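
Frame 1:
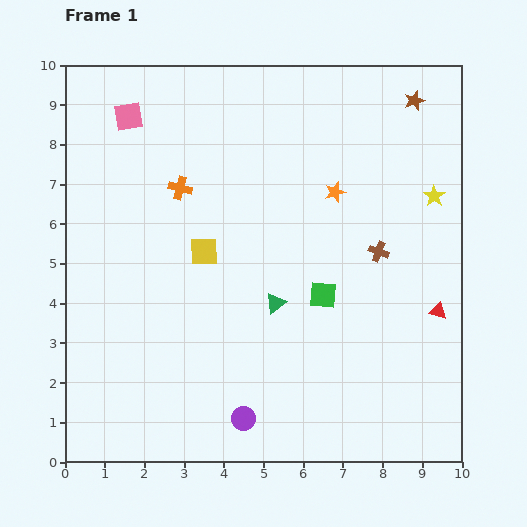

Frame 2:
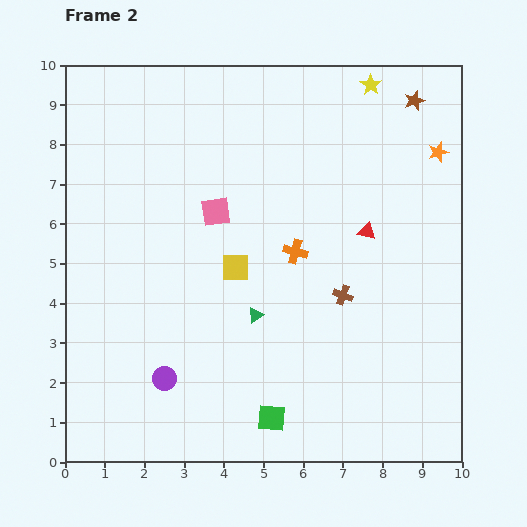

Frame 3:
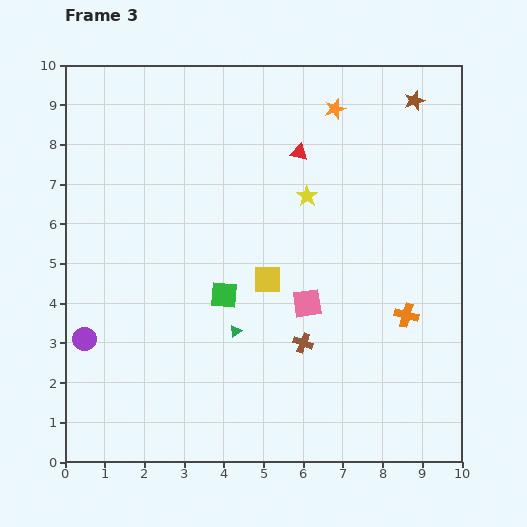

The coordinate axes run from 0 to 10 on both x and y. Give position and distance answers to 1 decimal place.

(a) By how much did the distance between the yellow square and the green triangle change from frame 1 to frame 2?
-0.9

Distance in frame 1: 2.2. Distance in frame 2: 1.3.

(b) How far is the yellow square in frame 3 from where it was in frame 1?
1.7

The yellow square moved from (3.5, 5.3) to (5.1, 4.6), a distance of √(1.6² + 0.7²) ≈ 1.7.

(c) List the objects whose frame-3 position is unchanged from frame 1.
the brown star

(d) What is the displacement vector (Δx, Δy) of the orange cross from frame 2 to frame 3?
(2.8, -1.6)

The orange cross was at (5.8, 5.3) in frame 2 and (8.6, 3.7) in frame 3.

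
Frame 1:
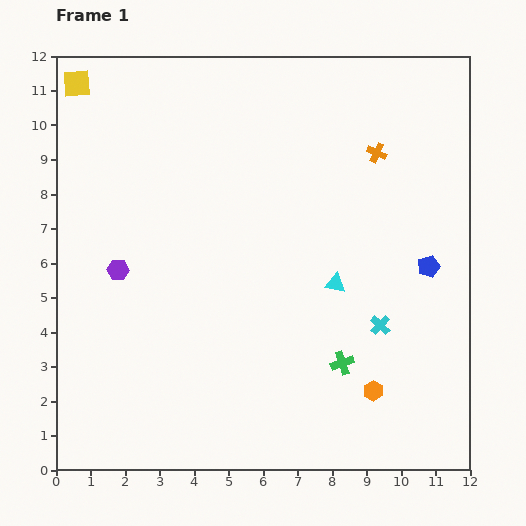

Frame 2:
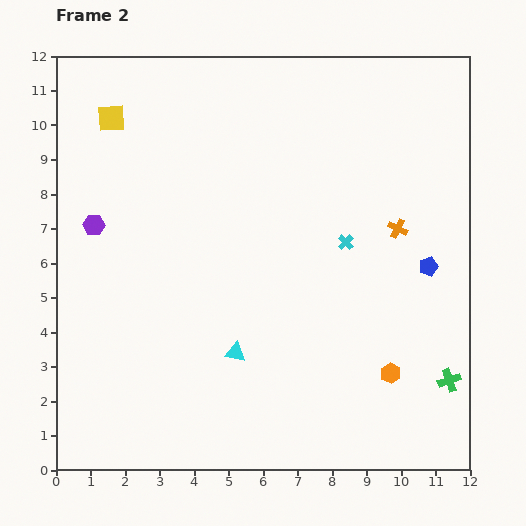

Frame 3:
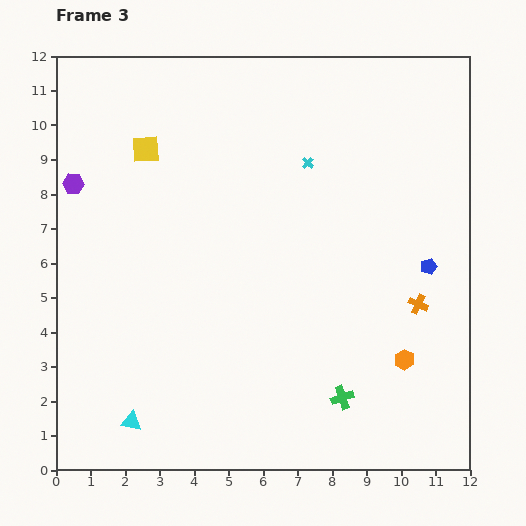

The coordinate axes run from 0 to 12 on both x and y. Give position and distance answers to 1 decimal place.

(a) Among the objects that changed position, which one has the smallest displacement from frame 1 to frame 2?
the orange hexagon

(moved 0.7)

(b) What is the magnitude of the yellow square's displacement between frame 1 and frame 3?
2.8

The yellow square moved from (0.6, 11.2) to (2.6, 9.3), a distance of √(2.0² + 1.9²) ≈ 2.8.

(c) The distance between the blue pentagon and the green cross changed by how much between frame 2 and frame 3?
+1.1

Distance in frame 2: 3.4. Distance in frame 3: 4.5.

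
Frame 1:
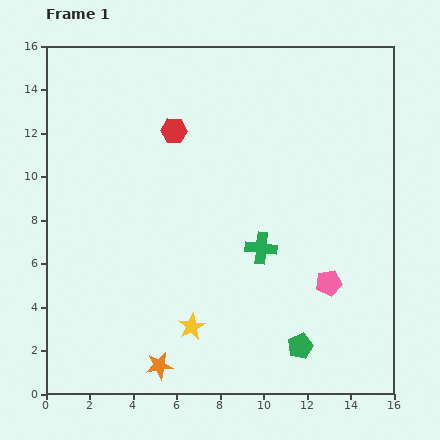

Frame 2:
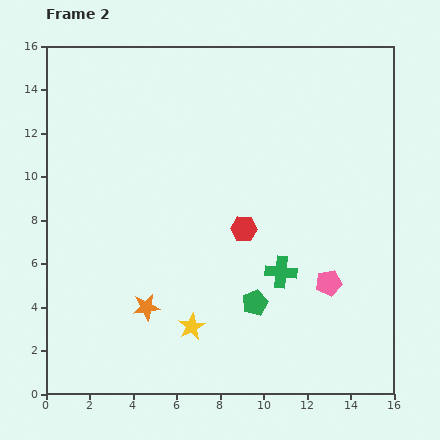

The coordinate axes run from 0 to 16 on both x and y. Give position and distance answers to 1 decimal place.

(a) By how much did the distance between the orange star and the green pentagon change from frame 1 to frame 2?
-1.6

Distance in frame 1: 6.6. Distance in frame 2: 5.0.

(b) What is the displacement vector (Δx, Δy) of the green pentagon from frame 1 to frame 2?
(-2.1, 2.0)

The green pentagon was at (11.7, 2.2) in frame 1 and (9.6, 4.2) in frame 2.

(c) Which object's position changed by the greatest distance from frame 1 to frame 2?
the red hexagon

(moved 5.5; next 2.9)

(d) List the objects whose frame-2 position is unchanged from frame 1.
the pink pentagon, the yellow star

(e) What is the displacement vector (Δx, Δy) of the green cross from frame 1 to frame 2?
(0.9, -1.1)

The green cross was at (9.9, 6.7) in frame 1 and (10.8, 5.6) in frame 2.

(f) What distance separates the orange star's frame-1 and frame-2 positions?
2.8

The orange star moved from (5.2, 1.3) to (4.6, 4.0), a distance of √(0.6² + 2.7²) ≈ 2.8.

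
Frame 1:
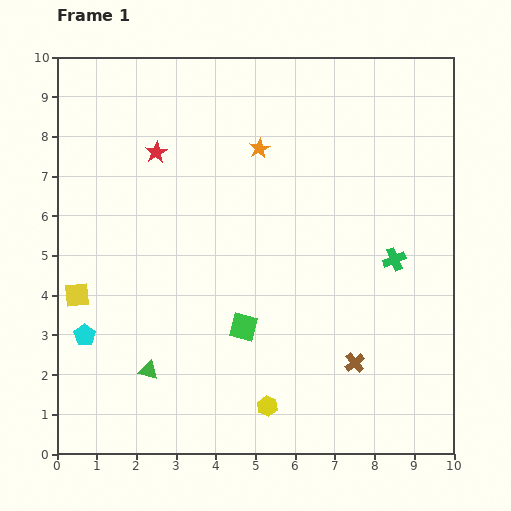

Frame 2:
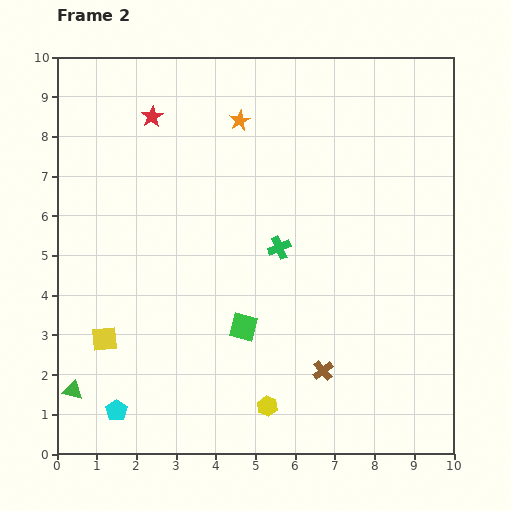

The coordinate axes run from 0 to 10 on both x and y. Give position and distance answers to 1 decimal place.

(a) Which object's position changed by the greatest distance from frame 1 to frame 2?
the green cross

(moved 2.9; next 2.1)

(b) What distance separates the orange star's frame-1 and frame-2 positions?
0.9

The orange star moved from (5.1, 7.7) to (4.6, 8.4), a distance of √(0.5² + 0.7²) ≈ 0.9.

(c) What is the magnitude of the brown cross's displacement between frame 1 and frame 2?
0.8

The brown cross moved from (7.5, 2.3) to (6.7, 2.1), a distance of √(0.8² + 0.2²) ≈ 0.8.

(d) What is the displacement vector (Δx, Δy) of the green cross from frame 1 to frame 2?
(-2.9, 0.3)

The green cross was at (8.5, 4.9) in frame 1 and (5.6, 5.2) in frame 2.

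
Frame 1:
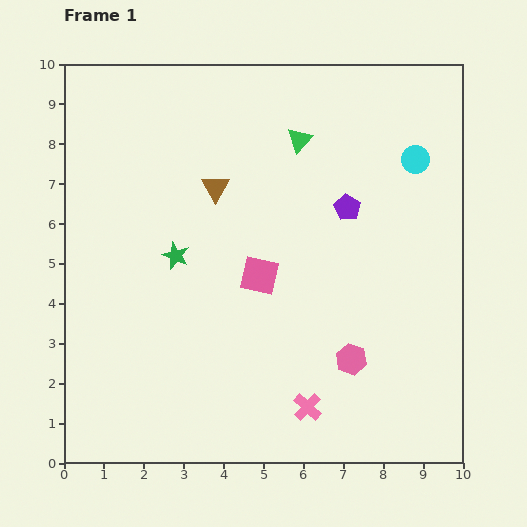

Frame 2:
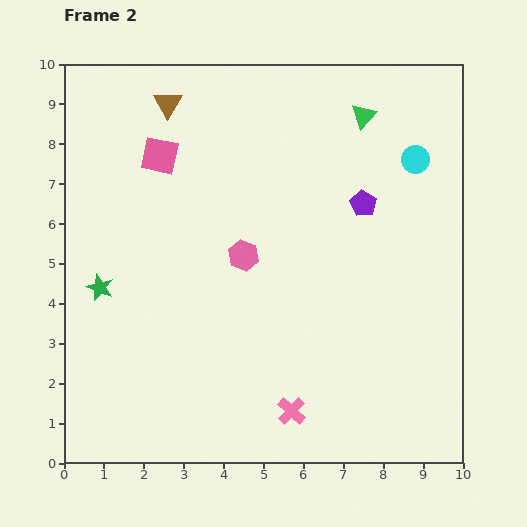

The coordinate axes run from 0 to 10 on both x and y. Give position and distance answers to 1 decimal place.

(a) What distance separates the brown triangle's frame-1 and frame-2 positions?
2.4

The brown triangle moved from (3.8, 6.9) to (2.6, 9.0), a distance of √(1.2² + 2.1²) ≈ 2.4.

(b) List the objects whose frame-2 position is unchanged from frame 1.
the cyan circle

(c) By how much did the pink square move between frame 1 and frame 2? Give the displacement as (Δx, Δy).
(-2.5, 3.0)

The pink square was at (4.9, 4.7) in frame 1 and (2.4, 7.7) in frame 2.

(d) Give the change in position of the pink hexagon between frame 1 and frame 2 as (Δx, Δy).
(-2.7, 2.6)

The pink hexagon was at (7.2, 2.6) in frame 1 and (4.5, 5.2) in frame 2.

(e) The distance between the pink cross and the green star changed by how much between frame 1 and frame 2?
+0.7

Distance in frame 1: 5.0. Distance in frame 2: 5.7.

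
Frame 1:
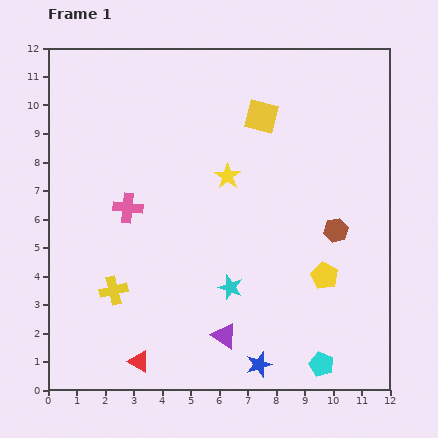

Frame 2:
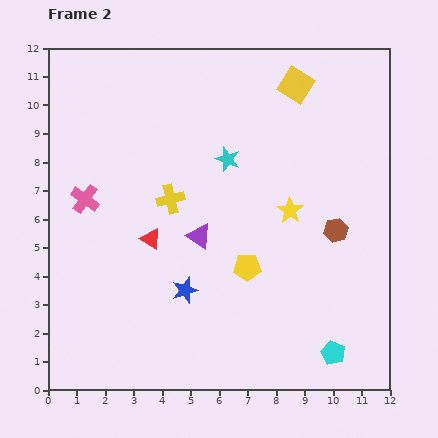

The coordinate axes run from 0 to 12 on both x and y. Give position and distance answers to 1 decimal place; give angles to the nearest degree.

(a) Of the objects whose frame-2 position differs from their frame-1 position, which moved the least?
the cyan pentagon

(moved 0.6)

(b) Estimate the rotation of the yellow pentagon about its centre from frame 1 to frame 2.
29° counter-clockwise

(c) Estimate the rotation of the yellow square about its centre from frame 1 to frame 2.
17° clockwise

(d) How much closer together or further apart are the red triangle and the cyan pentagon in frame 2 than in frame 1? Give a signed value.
+1.1

Distance in frame 1: 6.4. Distance in frame 2: 7.5.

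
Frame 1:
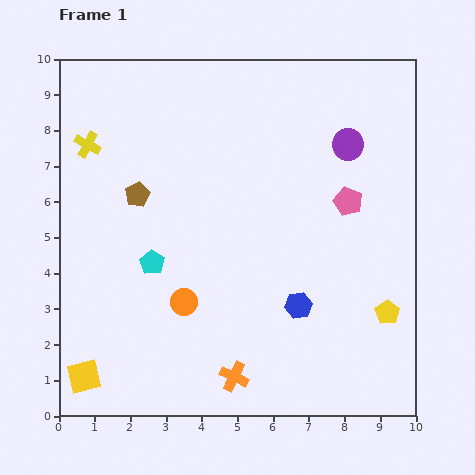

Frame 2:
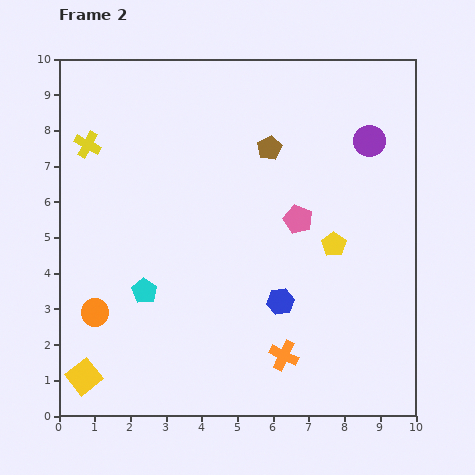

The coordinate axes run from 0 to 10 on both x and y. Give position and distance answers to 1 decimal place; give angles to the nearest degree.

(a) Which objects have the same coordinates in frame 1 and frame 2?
the yellow cross, the yellow square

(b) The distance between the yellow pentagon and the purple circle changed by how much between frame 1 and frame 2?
-1.7

Distance in frame 1: 4.8. Distance in frame 2: 3.1.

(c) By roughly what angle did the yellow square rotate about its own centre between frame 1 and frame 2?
25° counter-clockwise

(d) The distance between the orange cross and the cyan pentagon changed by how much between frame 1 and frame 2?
+0.4

Distance in frame 1: 3.9. Distance in frame 2: 4.3.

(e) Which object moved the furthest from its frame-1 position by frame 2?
the brown pentagon

(moved 3.9; next 2.5)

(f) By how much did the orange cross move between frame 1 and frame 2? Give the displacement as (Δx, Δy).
(1.4, 0.6)

The orange cross was at (4.9, 1.1) in frame 1 and (6.3, 1.7) in frame 2.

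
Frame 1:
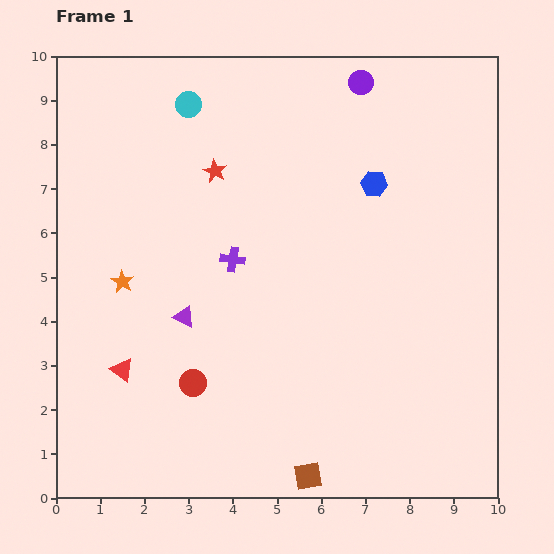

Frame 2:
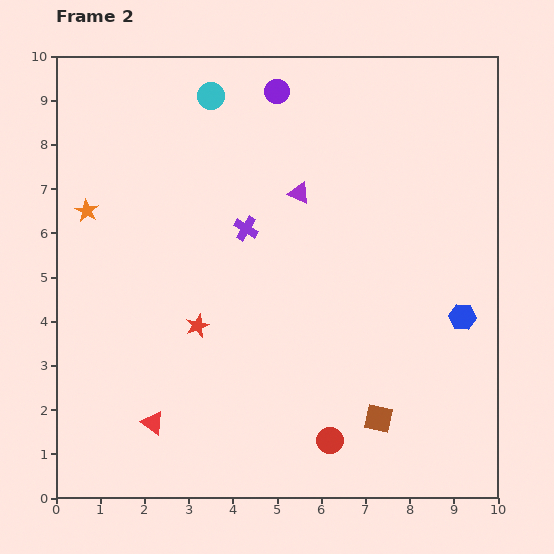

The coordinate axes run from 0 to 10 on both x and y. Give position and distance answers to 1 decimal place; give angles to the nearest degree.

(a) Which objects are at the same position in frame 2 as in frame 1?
none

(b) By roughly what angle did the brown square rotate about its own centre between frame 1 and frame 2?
22° clockwise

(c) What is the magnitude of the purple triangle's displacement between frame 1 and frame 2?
3.8

The purple triangle moved from (2.9, 4.1) to (5.5, 6.9), a distance of √(2.6² + 2.8²) ≈ 3.8.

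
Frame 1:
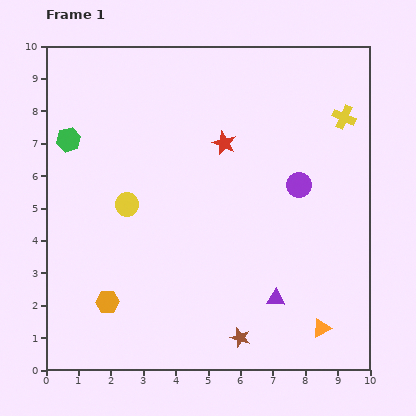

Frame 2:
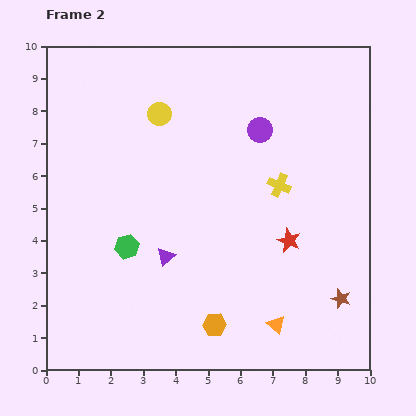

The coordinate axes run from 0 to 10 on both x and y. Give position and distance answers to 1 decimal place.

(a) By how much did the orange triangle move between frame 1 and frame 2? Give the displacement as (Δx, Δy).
(-1.4, 0.1)

The orange triangle was at (8.5, 1.3) in frame 1 and (7.1, 1.4) in frame 2.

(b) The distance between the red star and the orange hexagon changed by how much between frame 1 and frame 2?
-2.6

Distance in frame 1: 6.1. Distance in frame 2: 3.5.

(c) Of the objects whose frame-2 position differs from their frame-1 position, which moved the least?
the orange triangle

(moved 1.4)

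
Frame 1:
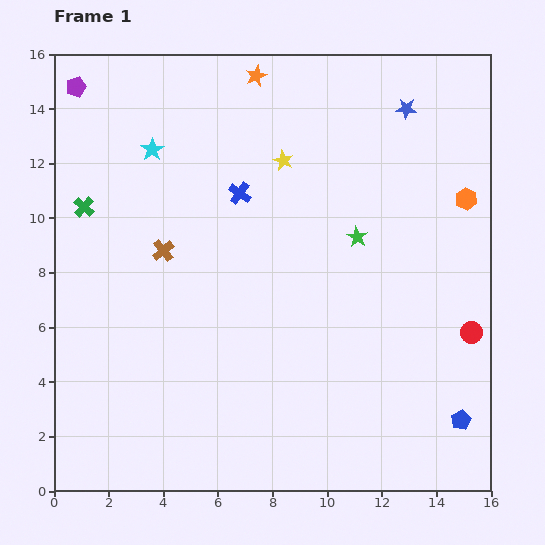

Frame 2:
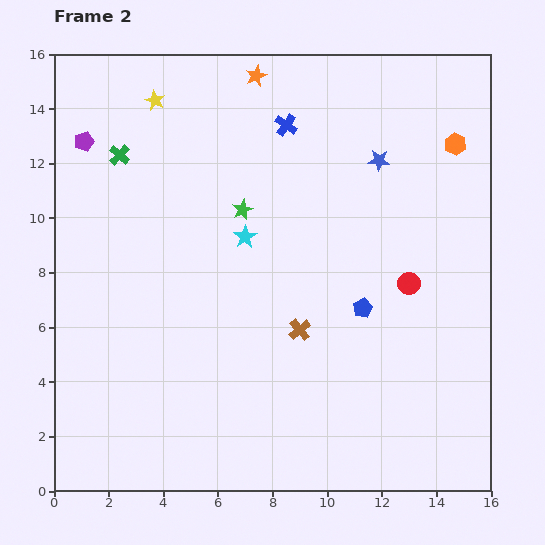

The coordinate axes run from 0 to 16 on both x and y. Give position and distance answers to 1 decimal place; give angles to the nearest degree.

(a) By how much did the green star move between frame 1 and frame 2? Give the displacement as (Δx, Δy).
(-4.2, 1.0)

The green star was at (11.1, 9.3) in frame 1 and (6.9, 10.3) in frame 2.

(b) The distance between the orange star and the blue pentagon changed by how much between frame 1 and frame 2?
-5.3

Distance in frame 1: 14.7. Distance in frame 2: 9.4.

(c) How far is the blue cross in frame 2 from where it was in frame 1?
3.0

The blue cross moved from (6.8, 10.9) to (8.5, 13.4), a distance of √(1.7² + 2.5²) ≈ 3.0.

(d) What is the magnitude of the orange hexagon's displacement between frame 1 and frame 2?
2.0

The orange hexagon moved from (15.1, 10.7) to (14.7, 12.7), a distance of √(0.4² + 2.0²) ≈ 2.0.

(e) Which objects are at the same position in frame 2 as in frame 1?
the orange star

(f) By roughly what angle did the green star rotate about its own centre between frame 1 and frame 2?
20° clockwise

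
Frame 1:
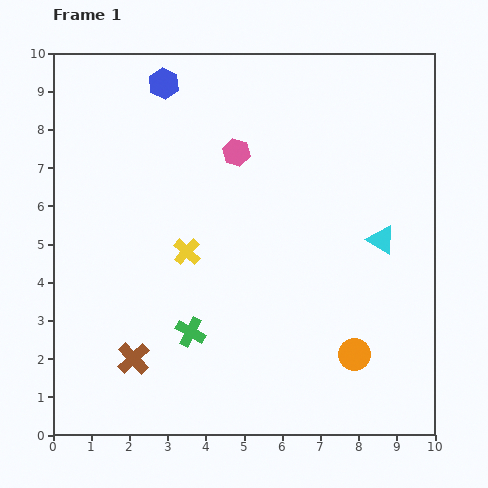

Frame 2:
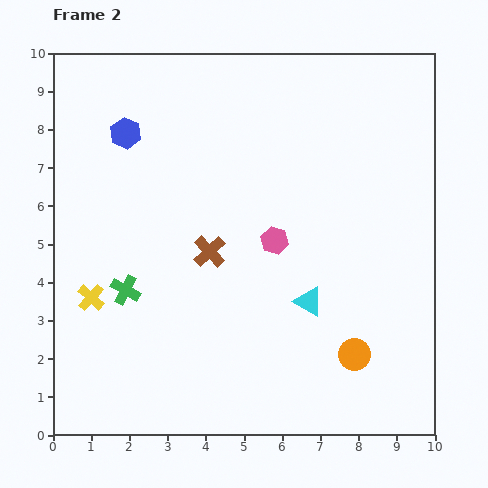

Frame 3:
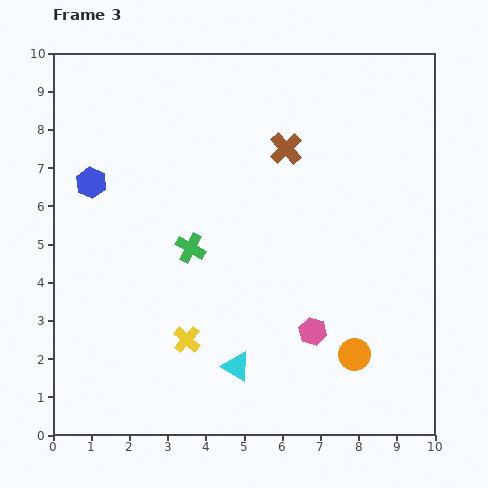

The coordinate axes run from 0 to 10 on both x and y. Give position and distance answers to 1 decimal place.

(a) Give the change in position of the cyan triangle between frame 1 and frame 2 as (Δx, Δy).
(-1.9, -1.6)

The cyan triangle was at (8.6, 5.1) in frame 1 and (6.7, 3.5) in frame 2.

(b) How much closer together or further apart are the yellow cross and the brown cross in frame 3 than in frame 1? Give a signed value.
+2.5

Distance in frame 1: 3.1. Distance in frame 3: 5.6.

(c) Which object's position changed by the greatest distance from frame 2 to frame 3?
the brown cross

(moved 3.4; next 2.7)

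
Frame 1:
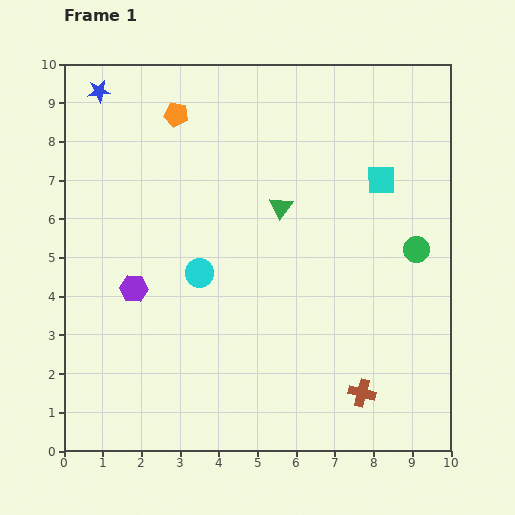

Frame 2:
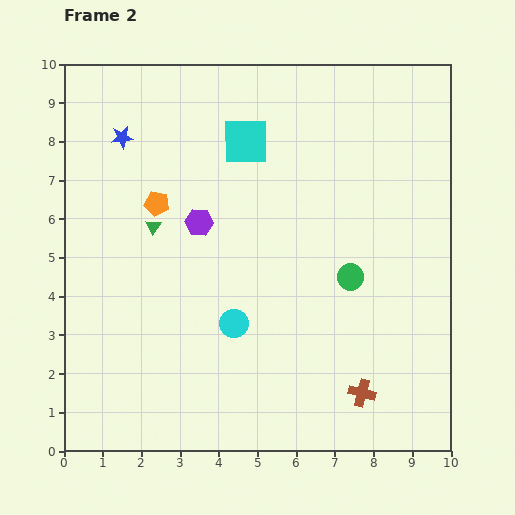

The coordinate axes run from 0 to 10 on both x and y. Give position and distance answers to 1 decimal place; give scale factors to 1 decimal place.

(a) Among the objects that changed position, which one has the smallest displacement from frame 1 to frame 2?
the blue star

(moved 1.3)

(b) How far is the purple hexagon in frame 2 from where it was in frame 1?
2.4

The purple hexagon moved from (1.8, 4.2) to (3.5, 5.9), a distance of √(1.7² + 1.7²) ≈ 2.4.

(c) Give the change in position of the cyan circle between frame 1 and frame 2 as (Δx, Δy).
(0.9, -1.3)

The cyan circle was at (3.5, 4.6) in frame 1 and (4.4, 3.3) in frame 2.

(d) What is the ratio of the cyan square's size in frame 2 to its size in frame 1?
1.6×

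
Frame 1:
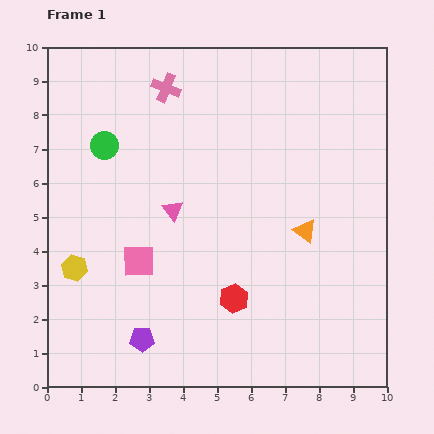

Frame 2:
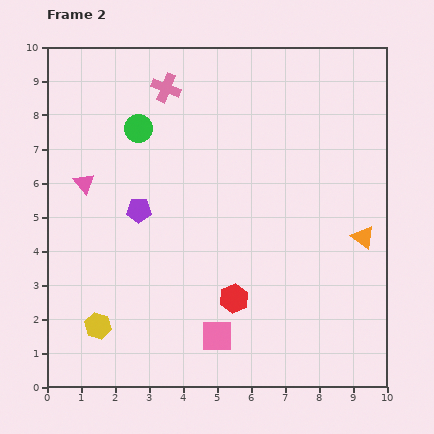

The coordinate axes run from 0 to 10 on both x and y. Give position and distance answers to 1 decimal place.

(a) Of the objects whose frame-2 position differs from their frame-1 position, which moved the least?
the green circle

(moved 1.1)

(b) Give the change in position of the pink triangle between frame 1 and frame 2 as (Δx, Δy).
(-2.6, 0.8)

The pink triangle was at (3.7, 5.2) in frame 1 and (1.1, 6.0) in frame 2.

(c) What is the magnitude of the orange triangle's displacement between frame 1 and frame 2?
1.7

The orange triangle moved from (7.6, 4.6) to (9.3, 4.4), a distance of √(1.7² + 0.2²) ≈ 1.7.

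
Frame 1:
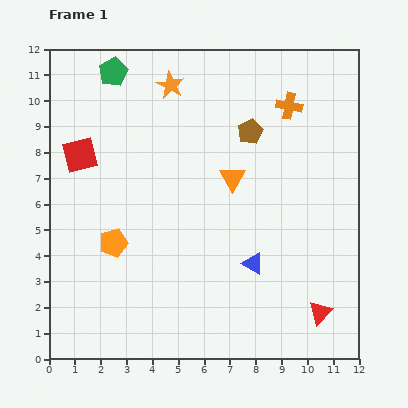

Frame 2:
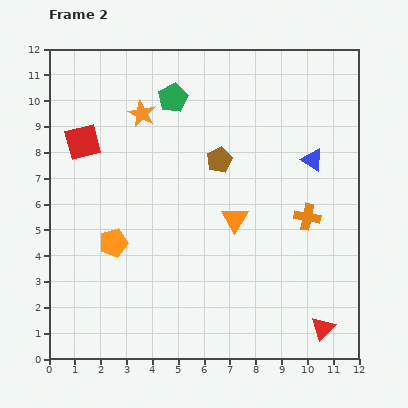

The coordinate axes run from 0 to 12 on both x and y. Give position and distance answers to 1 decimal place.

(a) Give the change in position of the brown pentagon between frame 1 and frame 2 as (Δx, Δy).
(-1.2, -1.1)

The brown pentagon was at (7.8, 8.8) in frame 1 and (6.6, 7.7) in frame 2.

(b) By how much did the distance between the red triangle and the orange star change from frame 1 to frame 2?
+0.4

Distance in frame 1: 10.5. Distance in frame 2: 10.9.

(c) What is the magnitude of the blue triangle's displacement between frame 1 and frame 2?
4.6

The blue triangle moved from (7.9, 3.7) to (10.2, 7.7), a distance of √(2.3² + 4.0²) ≈ 4.6.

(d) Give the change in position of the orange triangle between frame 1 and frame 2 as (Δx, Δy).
(0.1, -1.6)

The orange triangle was at (7.1, 7.0) in frame 1 and (7.2, 5.4) in frame 2.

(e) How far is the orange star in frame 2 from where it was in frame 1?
1.6

The orange star moved from (4.7, 10.6) to (3.6, 9.5), a distance of √(1.1² + 1.1²) ≈ 1.6.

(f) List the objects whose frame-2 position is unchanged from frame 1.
the orange pentagon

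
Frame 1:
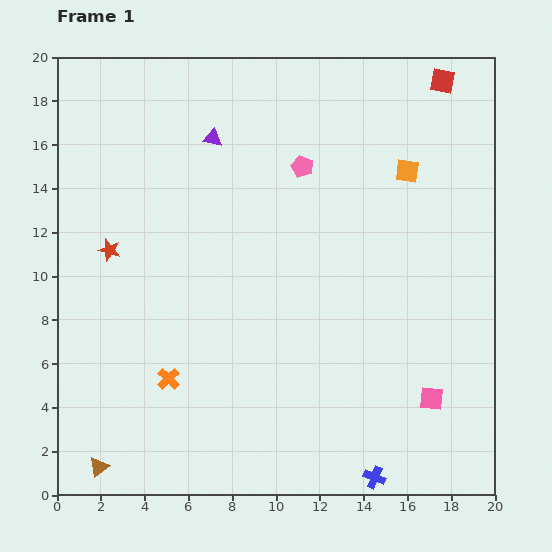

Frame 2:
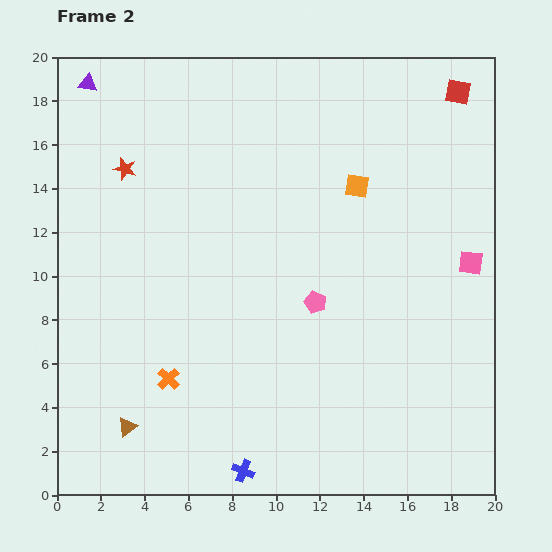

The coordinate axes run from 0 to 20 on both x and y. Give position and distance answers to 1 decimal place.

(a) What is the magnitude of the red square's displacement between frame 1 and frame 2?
0.9

The red square moved from (17.6, 18.9) to (18.3, 18.4), a distance of √(0.7² + 0.5²) ≈ 0.9.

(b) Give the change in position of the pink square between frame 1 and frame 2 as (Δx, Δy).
(1.8, 6.2)

The pink square was at (17.1, 4.4) in frame 1 and (18.9, 10.6) in frame 2.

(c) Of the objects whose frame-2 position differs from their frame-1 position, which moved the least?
the red square

(moved 0.9)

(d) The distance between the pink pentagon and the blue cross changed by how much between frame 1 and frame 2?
-6.2

Distance in frame 1: 14.6. Distance in frame 2: 8.4.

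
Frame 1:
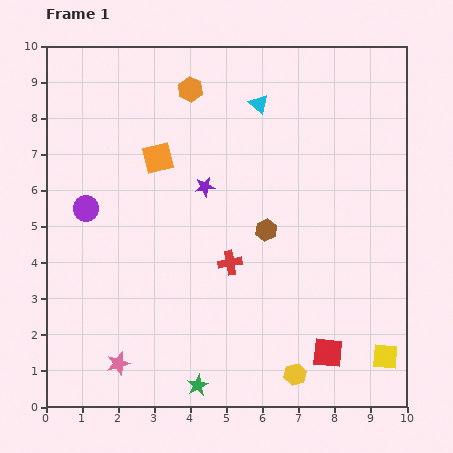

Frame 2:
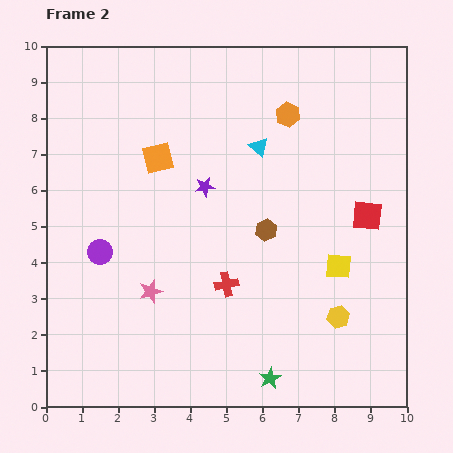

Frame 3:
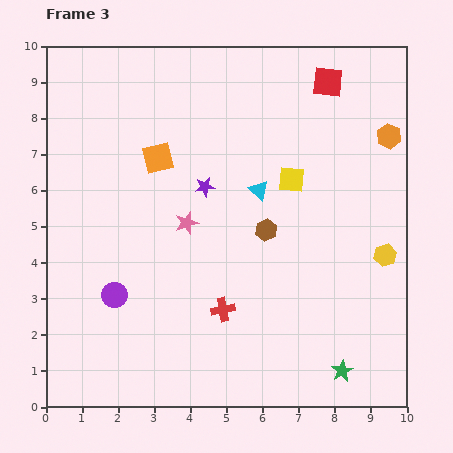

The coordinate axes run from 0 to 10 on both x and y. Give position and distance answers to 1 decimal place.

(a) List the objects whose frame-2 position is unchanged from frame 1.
the orange square, the brown hexagon, the purple star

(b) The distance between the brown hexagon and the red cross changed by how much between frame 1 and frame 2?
+0.6

Distance in frame 1: 1.3. Distance in frame 2: 1.9.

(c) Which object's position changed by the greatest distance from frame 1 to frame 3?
the red square

(moved 7.5; next 5.7)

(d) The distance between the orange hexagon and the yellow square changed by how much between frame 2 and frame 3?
-1.4

Distance in frame 2: 4.4. Distance in frame 3: 3.0.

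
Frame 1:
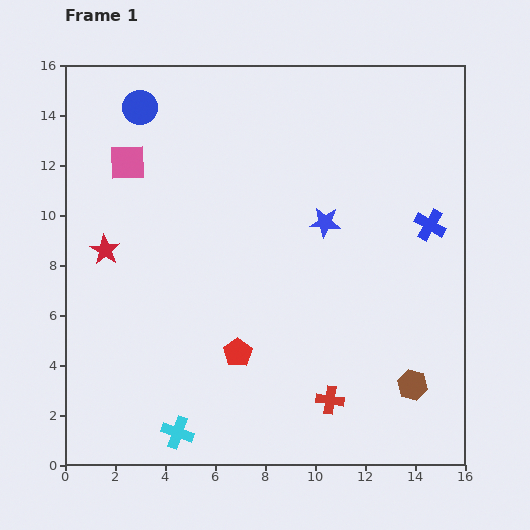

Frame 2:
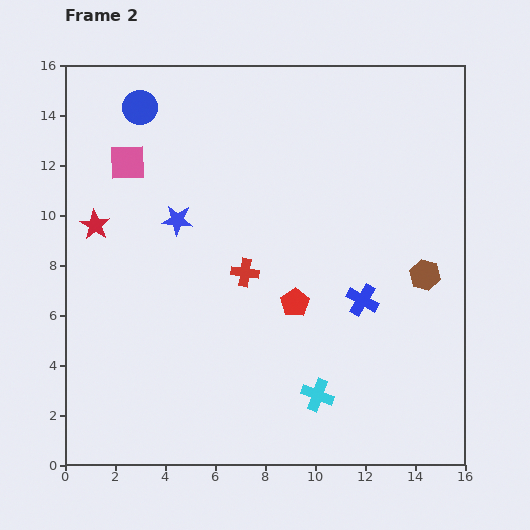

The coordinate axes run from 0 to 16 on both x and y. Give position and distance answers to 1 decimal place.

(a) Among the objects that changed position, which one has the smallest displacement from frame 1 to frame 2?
the red star

(moved 1.1)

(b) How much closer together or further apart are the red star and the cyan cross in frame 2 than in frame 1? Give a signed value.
+3.3

Distance in frame 1: 7.9. Distance in frame 2: 11.2.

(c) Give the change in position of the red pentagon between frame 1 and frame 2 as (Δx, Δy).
(2.3, 2.0)

The red pentagon was at (6.9, 4.5) in frame 1 and (9.2, 6.5) in frame 2.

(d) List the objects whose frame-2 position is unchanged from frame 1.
the pink square, the blue circle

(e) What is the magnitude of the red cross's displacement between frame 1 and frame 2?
6.1

The red cross moved from (10.6, 2.6) to (7.2, 7.7), a distance of √(3.4² + 5.1²) ≈ 6.1.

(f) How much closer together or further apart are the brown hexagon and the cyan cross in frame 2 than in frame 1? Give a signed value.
-3.2

Distance in frame 1: 9.6. Distance in frame 2: 6.4.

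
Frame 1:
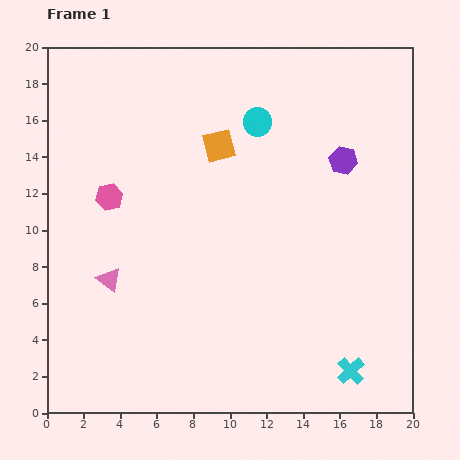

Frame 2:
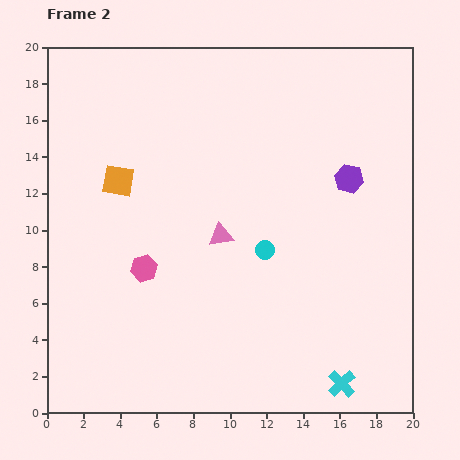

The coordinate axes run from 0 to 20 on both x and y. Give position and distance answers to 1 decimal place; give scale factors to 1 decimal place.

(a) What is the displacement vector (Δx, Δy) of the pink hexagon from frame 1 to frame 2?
(1.9, -3.9)

The pink hexagon was at (3.4, 11.8) in frame 1 and (5.3, 7.9) in frame 2.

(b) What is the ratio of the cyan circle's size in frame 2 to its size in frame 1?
0.6×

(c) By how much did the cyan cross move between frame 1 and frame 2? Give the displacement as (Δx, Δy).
(-0.5, -0.7)

The cyan cross was at (16.6, 2.3) in frame 1 and (16.1, 1.6) in frame 2.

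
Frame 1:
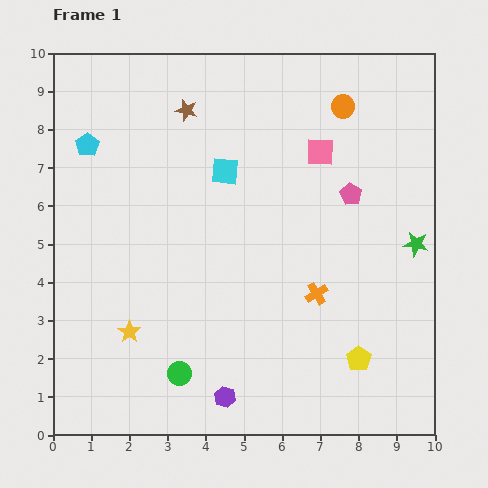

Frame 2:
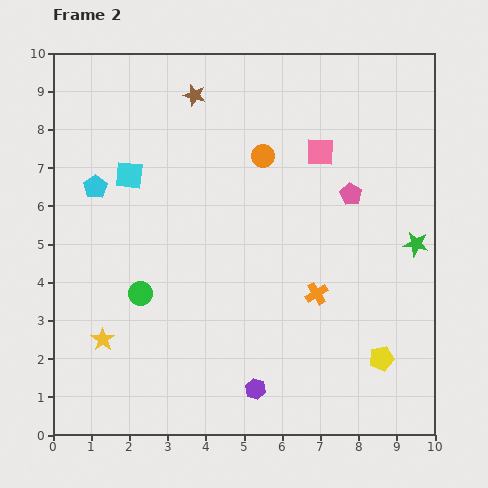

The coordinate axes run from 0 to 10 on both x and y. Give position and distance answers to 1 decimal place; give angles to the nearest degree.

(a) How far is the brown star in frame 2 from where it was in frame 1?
0.4

The brown star moved from (3.5, 8.5) to (3.7, 8.9), a distance of √(0.2² + 0.4²) ≈ 0.4.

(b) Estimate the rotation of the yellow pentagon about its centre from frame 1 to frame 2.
23° clockwise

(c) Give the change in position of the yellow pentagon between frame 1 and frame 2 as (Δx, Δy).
(0.6, 0.0)

The yellow pentagon was at (8.0, 2.0) in frame 1 and (8.6, 2.0) in frame 2.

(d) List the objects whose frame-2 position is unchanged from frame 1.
the orange cross, the pink pentagon, the green star, the pink square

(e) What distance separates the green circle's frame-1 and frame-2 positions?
2.3

The green circle moved from (3.3, 1.6) to (2.3, 3.7), a distance of √(1.0² + 2.1²) ≈ 2.3.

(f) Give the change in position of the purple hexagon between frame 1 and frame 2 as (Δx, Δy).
(0.8, 0.2)

The purple hexagon was at (4.5, 1.0) in frame 1 and (5.3, 1.2) in frame 2.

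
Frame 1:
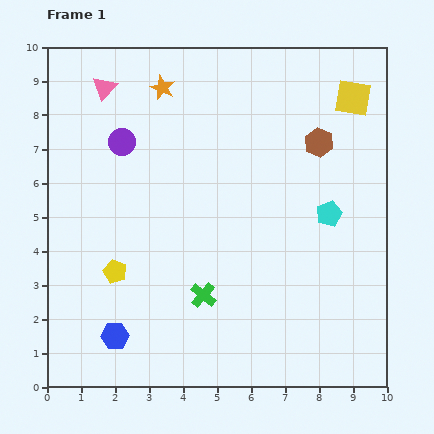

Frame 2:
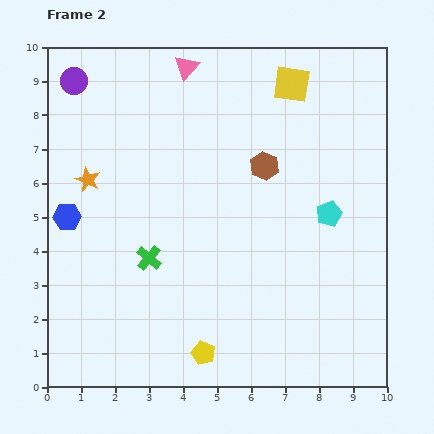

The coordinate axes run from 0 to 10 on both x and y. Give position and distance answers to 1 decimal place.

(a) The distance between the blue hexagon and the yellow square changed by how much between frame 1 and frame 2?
-2.2

Distance in frame 1: 9.9. Distance in frame 2: 7.7.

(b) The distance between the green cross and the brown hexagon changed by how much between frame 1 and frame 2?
-1.3

Distance in frame 1: 5.6. Distance in frame 2: 4.3.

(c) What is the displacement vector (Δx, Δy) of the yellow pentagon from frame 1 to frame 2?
(2.6, -2.4)

The yellow pentagon was at (2.0, 3.4) in frame 1 and (4.6, 1.0) in frame 2.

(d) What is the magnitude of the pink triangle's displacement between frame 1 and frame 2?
2.5

The pink triangle moved from (1.7, 8.8) to (4.1, 9.4), a distance of √(2.4² + 0.6²) ≈ 2.5.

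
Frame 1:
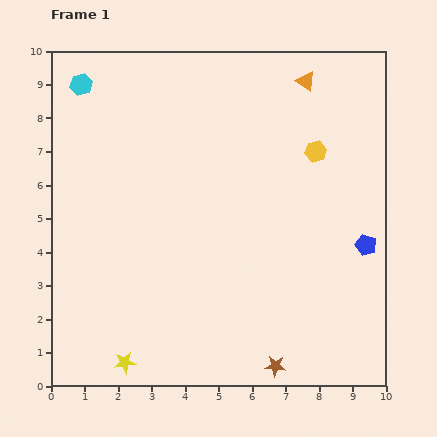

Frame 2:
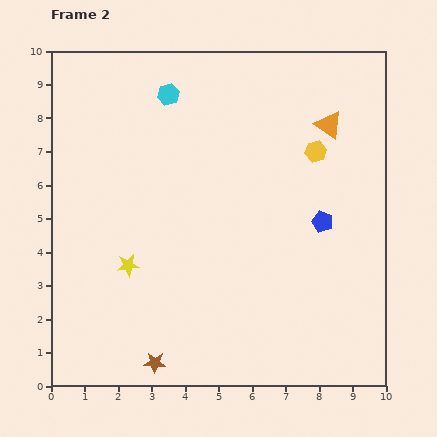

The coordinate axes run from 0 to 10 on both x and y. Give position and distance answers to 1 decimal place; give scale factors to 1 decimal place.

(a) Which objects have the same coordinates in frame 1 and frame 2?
the yellow hexagon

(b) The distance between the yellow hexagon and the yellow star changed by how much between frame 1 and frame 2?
-1.9

Distance in frame 1: 8.5. Distance in frame 2: 6.6.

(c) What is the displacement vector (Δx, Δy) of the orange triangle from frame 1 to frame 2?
(0.7, -1.3)

The orange triangle was at (7.6, 9.1) in frame 1 and (8.3, 7.8) in frame 2.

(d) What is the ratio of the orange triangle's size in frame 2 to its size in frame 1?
1.4×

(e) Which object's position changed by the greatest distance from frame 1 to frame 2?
the brown star

(moved 3.6; next 2.9)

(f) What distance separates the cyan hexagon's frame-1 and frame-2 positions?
2.6

The cyan hexagon moved from (0.9, 9.0) to (3.5, 8.7), a distance of √(2.6² + 0.3²) ≈ 2.6.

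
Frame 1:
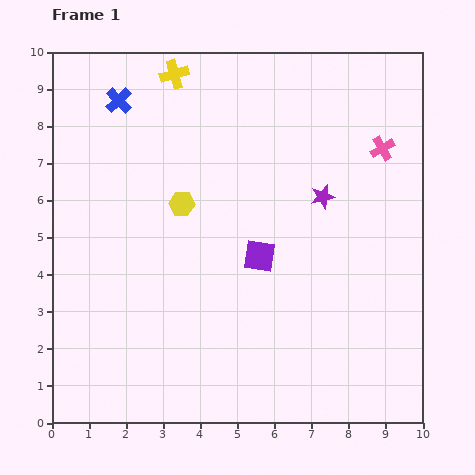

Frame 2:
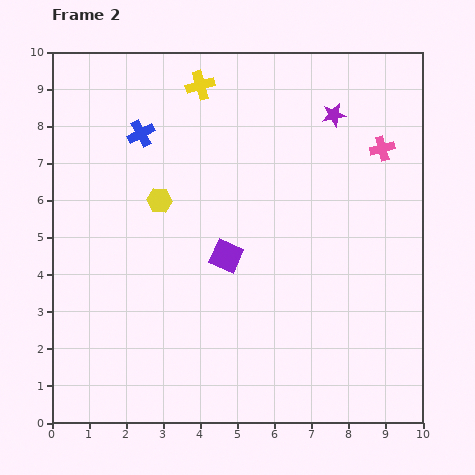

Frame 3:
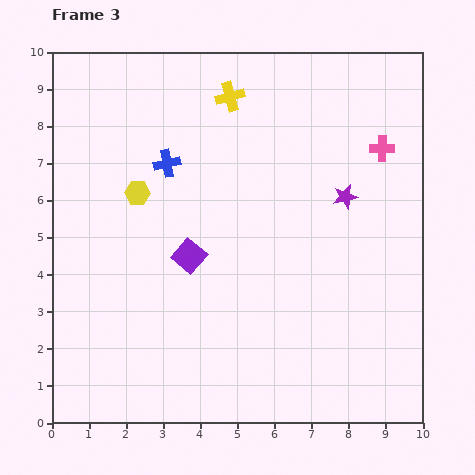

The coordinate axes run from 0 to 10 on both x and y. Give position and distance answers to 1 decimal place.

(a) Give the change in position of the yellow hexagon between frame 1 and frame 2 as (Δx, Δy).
(-0.6, 0.1)

The yellow hexagon was at (3.5, 5.9) in frame 1 and (2.9, 6.0) in frame 2.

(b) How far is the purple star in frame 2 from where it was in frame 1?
2.2

The purple star moved from (7.3, 6.1) to (7.6, 8.3), a distance of √(0.3² + 2.2²) ≈ 2.2.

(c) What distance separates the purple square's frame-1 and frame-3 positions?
1.9

The purple square moved from (5.6, 4.5) to (3.7, 4.5), a distance of √(1.9² + 0.0²) ≈ 1.9.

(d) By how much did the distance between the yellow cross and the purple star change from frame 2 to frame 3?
+0.4

Distance in frame 2: 3.7. Distance in frame 3: 4.1.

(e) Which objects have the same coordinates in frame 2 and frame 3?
the pink cross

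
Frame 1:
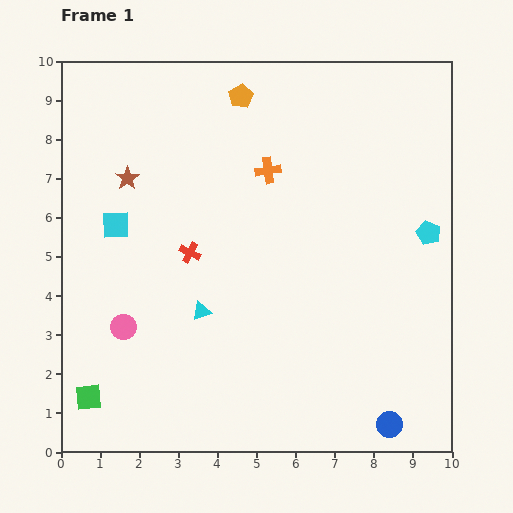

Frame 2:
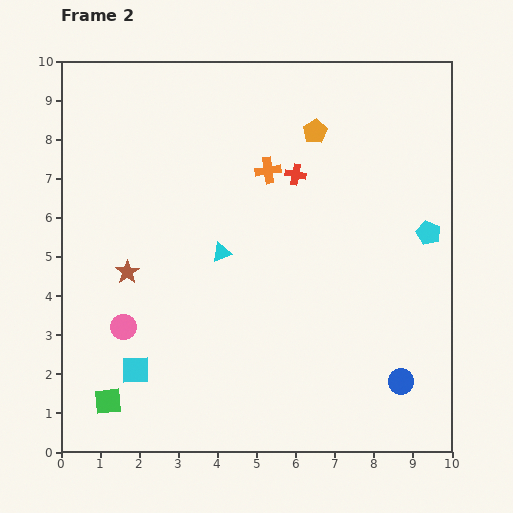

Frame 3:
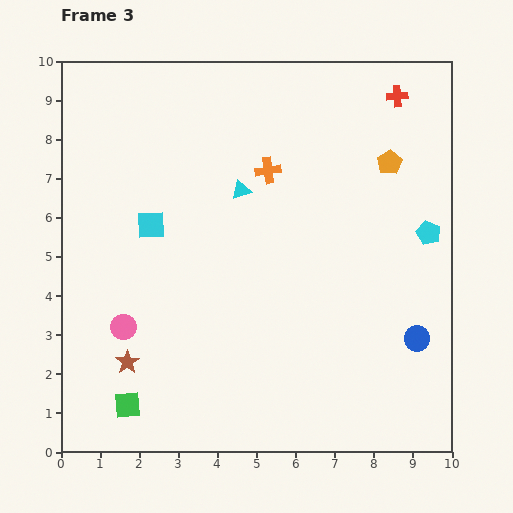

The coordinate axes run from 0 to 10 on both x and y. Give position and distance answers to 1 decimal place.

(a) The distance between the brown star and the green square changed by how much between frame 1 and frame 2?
-2.4

Distance in frame 1: 5.7. Distance in frame 2: 3.3.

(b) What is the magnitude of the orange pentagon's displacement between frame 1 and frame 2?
2.1

The orange pentagon moved from (4.6, 9.1) to (6.5, 8.2), a distance of √(1.9² + 0.9²) ≈ 2.1.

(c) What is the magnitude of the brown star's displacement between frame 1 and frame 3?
4.7

The brown star moved from (1.7, 7.0) to (1.7, 2.3), a distance of √(0.0² + 4.7²) ≈ 4.7.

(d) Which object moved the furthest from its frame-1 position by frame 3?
the red cross

(moved 6.6; next 4.7)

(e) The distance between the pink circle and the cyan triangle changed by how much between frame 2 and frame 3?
+1.5

Distance in frame 2: 3.1. Distance in frame 3: 4.6.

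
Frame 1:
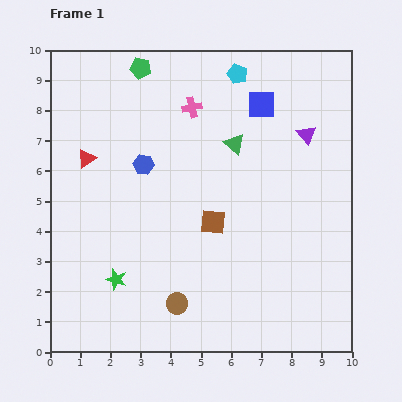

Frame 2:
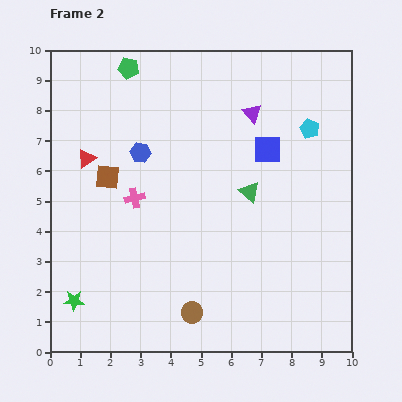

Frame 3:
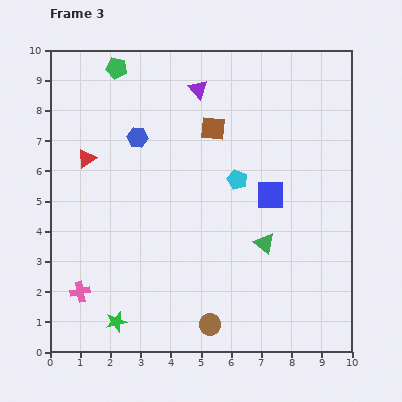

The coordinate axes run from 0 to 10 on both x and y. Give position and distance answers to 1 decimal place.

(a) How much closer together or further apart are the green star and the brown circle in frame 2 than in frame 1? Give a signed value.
+1.7

Distance in frame 1: 2.2. Distance in frame 2: 3.9.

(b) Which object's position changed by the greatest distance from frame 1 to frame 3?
the pink cross

(moved 7.1; next 3.9)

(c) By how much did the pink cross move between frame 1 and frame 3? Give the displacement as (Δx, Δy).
(-3.7, -6.1)

The pink cross was at (4.7, 8.1) in frame 1 and (1.0, 2.0) in frame 3.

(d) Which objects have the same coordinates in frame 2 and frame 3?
the red triangle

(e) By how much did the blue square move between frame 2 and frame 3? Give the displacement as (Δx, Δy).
(0.1, -1.5)

The blue square was at (7.2, 6.7) in frame 2 and (7.3, 5.2) in frame 3.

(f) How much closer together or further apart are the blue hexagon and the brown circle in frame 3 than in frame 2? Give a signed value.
+1.0

Distance in frame 2: 5.6. Distance in frame 3: 6.6.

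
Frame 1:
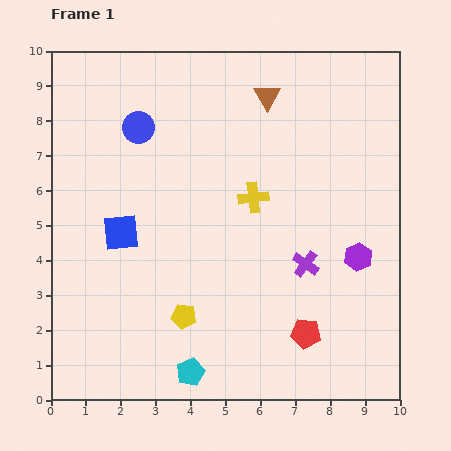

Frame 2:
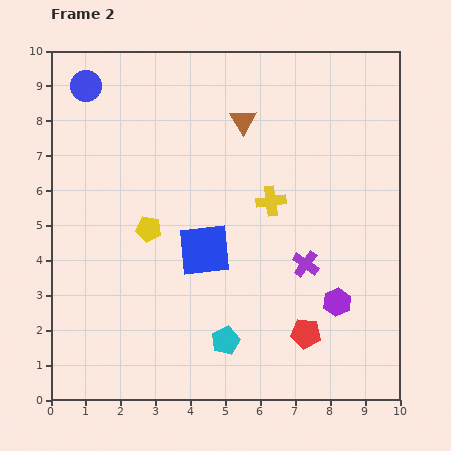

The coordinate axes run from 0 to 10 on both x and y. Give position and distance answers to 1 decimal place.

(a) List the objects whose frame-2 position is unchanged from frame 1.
the purple cross, the red pentagon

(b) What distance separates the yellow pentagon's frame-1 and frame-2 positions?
2.7

The yellow pentagon moved from (3.8, 2.4) to (2.8, 4.9), a distance of √(1.0² + 2.5²) ≈ 2.7.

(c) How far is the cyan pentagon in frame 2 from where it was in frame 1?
1.3

The cyan pentagon moved from (4.0, 0.8) to (5.0, 1.7), a distance of √(1.0² + 0.9²) ≈ 1.3.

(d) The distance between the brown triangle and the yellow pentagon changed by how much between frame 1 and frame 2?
-2.6

Distance in frame 1: 6.7. Distance in frame 2: 4.1.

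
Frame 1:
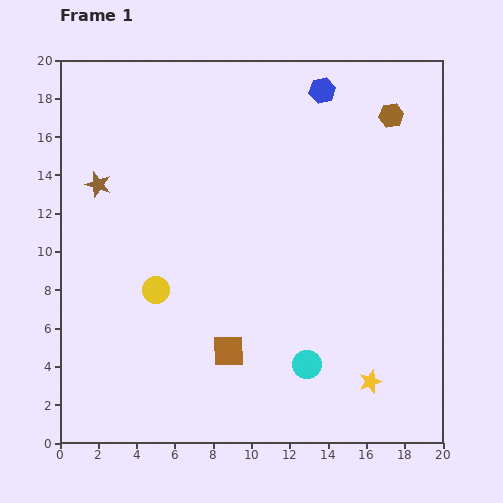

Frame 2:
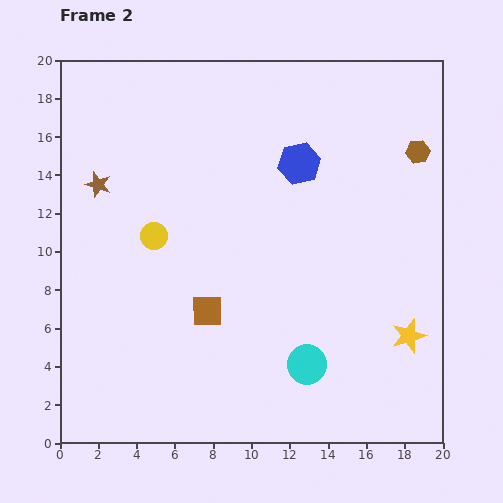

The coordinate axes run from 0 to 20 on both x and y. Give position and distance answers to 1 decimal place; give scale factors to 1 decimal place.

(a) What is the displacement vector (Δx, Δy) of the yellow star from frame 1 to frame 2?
(2.0, 2.4)

The yellow star was at (16.2, 3.2) in frame 1 and (18.2, 5.6) in frame 2.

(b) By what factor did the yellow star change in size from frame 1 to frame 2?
1.5×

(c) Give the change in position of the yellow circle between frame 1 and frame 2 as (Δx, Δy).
(-0.1, 2.8)

The yellow circle was at (5.0, 8.0) in frame 1 and (4.9, 10.8) in frame 2.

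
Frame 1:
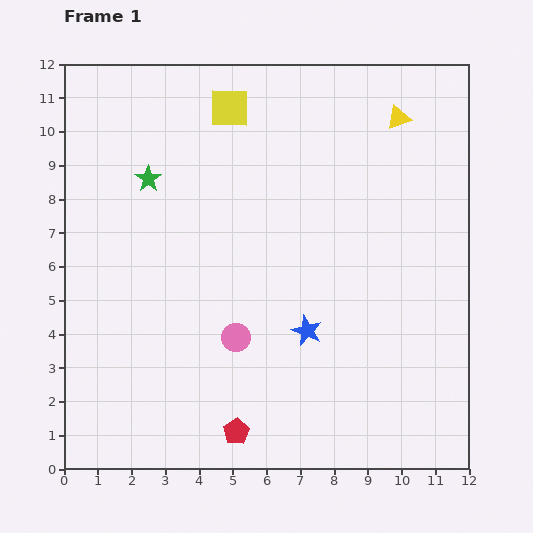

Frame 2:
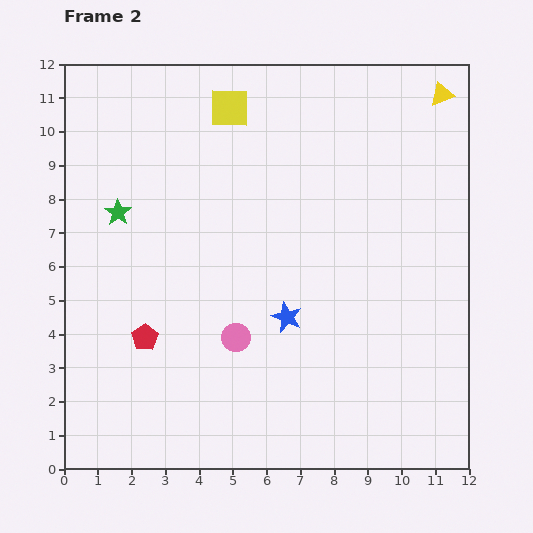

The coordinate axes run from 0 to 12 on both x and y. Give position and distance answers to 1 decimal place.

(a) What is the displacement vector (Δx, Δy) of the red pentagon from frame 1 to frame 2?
(-2.7, 2.8)

The red pentagon was at (5.1, 1.1) in frame 1 and (2.4, 3.9) in frame 2.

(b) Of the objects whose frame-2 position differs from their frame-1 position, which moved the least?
the blue star

(moved 0.7)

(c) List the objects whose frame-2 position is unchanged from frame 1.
the pink circle, the yellow square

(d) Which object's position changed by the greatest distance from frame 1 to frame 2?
the red pentagon

(moved 3.9; next 1.5)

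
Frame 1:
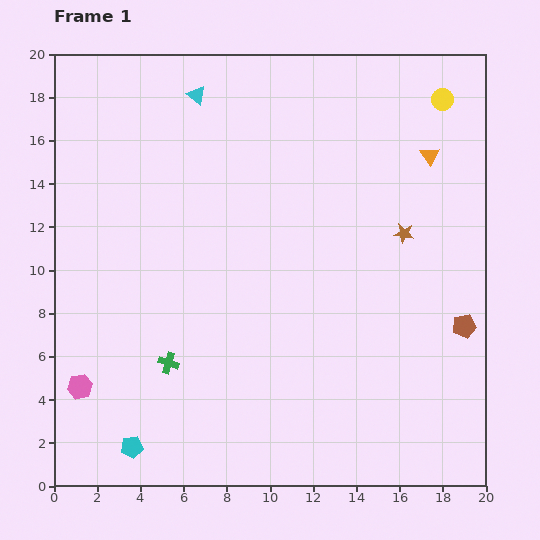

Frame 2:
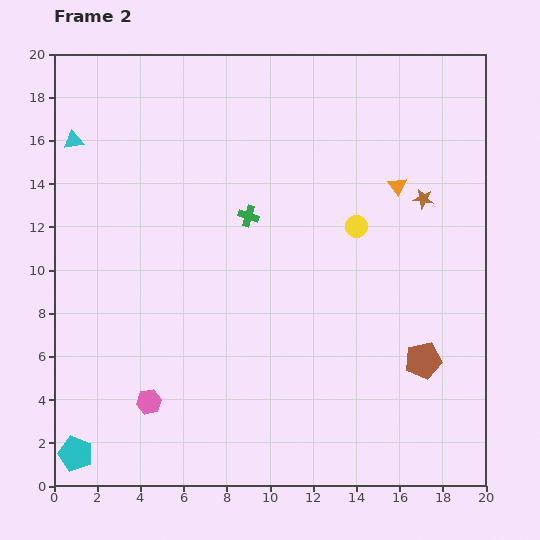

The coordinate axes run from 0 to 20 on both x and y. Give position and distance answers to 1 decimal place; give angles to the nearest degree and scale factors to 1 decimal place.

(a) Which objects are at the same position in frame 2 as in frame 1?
none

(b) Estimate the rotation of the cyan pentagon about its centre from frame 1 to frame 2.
27° clockwise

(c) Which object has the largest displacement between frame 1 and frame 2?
the green cross

(moved 7.7; next 7.1)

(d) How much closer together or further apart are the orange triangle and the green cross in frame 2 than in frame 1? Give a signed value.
-8.4

Distance in frame 1: 15.4. Distance in frame 2: 7.0.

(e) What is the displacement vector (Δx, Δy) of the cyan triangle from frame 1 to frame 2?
(-5.7, -2.1)

The cyan triangle was at (6.6, 18.1) in frame 1 and (0.9, 16.0) in frame 2.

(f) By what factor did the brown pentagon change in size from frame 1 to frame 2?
1.5×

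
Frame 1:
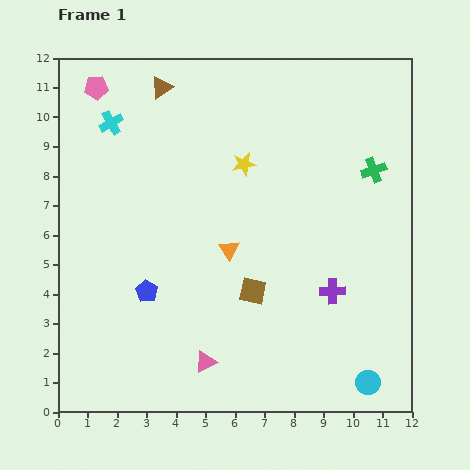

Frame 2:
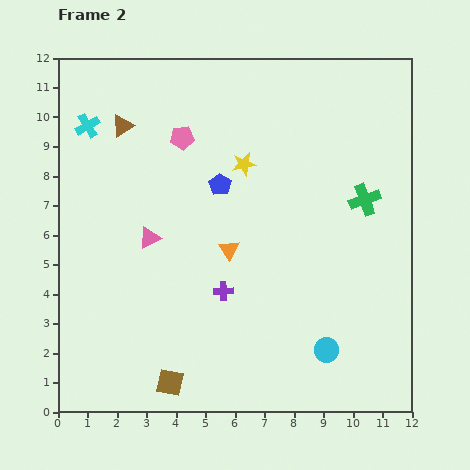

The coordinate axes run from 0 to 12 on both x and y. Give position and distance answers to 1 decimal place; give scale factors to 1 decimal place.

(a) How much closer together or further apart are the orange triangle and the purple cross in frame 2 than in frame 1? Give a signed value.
-2.4

Distance in frame 1: 3.8. Distance in frame 2: 1.4.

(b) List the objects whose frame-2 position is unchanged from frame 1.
the orange triangle, the yellow star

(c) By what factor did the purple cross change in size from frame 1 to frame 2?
0.8×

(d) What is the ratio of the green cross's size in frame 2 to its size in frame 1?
1.3×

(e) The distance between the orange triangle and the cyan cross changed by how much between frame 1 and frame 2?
+0.5

Distance in frame 1: 5.9. Distance in frame 2: 6.4.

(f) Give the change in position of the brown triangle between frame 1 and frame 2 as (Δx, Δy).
(-1.3, -1.3)

The brown triangle was at (3.5, 11.0) in frame 1 and (2.2, 9.7) in frame 2.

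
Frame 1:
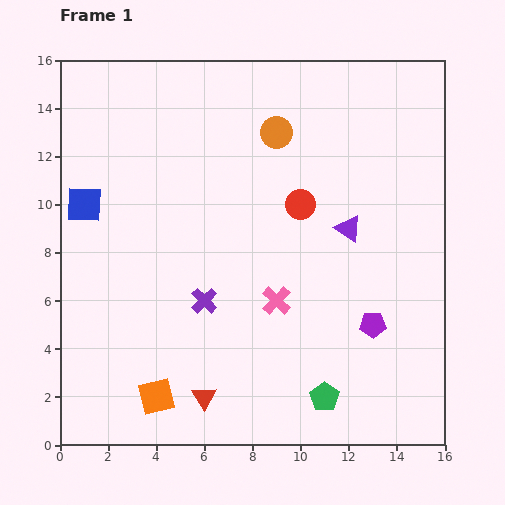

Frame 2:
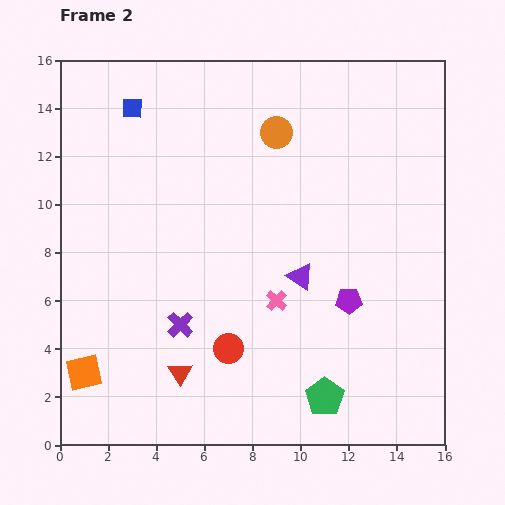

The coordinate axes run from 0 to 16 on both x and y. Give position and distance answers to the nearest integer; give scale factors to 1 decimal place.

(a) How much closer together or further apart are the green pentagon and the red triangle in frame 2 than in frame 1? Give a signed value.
+1

Distance in frame 1: 5. Distance in frame 2: 6.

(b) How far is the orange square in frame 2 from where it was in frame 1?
3

The orange square moved from (4, 2) to (1, 3), a distance of √(3² + 1²) ≈ 3.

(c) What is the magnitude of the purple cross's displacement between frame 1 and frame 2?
1

The purple cross moved from (6, 6) to (5, 5), a distance of √(1² + 1²) ≈ 1.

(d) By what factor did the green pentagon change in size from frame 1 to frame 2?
1.3×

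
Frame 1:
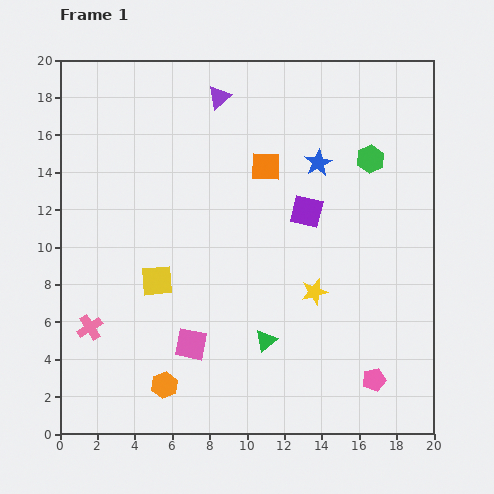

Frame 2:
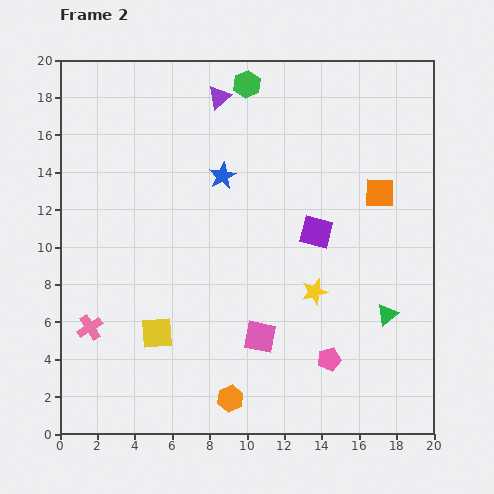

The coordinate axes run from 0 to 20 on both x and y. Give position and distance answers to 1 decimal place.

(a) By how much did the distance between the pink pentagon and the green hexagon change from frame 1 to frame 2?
+3.5

Distance in frame 1: 11.8. Distance in frame 2: 15.3.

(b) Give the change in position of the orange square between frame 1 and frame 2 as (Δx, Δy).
(6.1, -1.4)

The orange square was at (11.0, 14.3) in frame 1 and (17.1, 12.9) in frame 2.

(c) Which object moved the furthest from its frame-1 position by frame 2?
the green hexagon

(moved 7.7; next 6.6)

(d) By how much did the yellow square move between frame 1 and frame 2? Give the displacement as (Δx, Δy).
(0.0, -2.8)

The yellow square was at (5.2, 8.2) in frame 1 and (5.2, 5.4) in frame 2.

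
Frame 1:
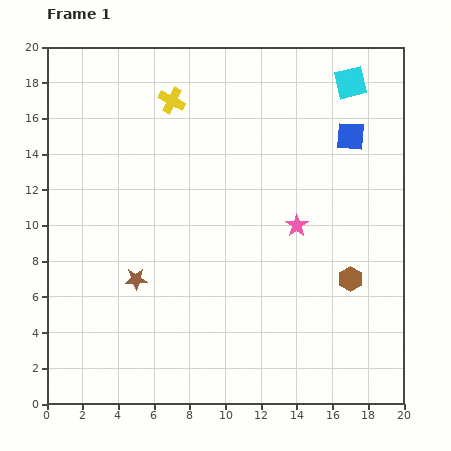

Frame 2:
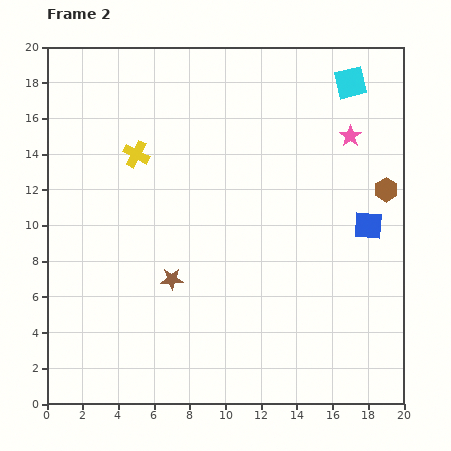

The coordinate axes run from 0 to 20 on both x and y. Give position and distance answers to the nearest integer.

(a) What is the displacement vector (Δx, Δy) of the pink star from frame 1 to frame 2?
(3, 5)

The pink star was at (14, 10) in frame 1 and (17, 15) in frame 2.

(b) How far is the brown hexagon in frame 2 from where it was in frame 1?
5

The brown hexagon moved from (17, 7) to (19, 12), a distance of √(2² + 5²) ≈ 5.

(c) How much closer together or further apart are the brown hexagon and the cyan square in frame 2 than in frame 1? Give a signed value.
-5

Distance in frame 1: 11. Distance in frame 2: 6.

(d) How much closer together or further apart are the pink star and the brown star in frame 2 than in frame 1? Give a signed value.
+4

Distance in frame 1: 9. Distance in frame 2: 13.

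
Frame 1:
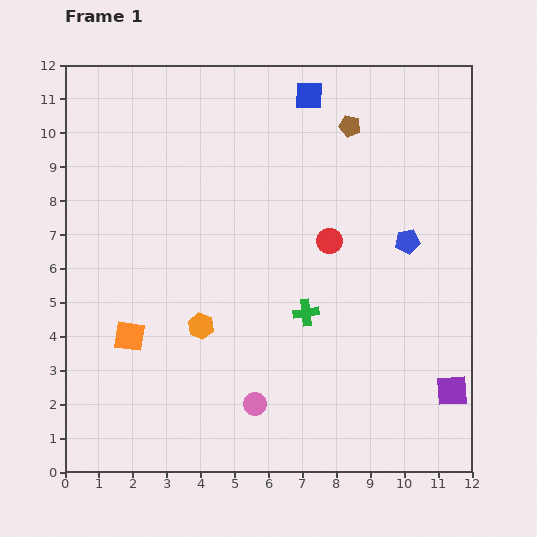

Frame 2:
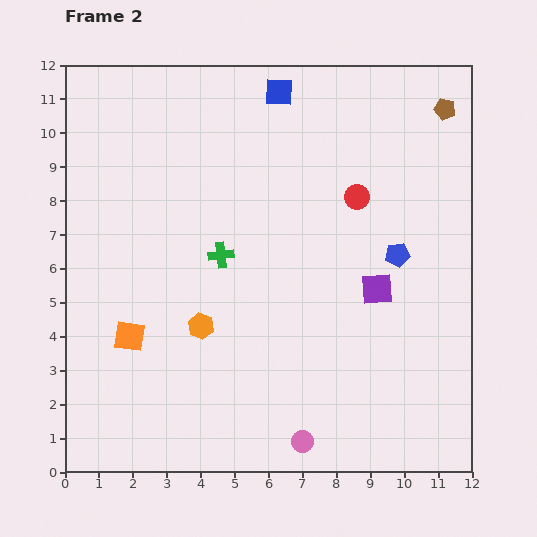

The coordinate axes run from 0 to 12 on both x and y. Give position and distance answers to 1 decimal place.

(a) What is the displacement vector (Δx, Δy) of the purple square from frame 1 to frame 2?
(-2.2, 3.0)

The purple square was at (11.4, 2.4) in frame 1 and (9.2, 5.4) in frame 2.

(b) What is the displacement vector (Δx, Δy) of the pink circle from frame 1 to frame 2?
(1.4, -1.1)

The pink circle was at (5.6, 2.0) in frame 1 and (7.0, 0.9) in frame 2.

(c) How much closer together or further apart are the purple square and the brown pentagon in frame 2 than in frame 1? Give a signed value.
-2.7

Distance in frame 1: 8.4. Distance in frame 2: 5.7.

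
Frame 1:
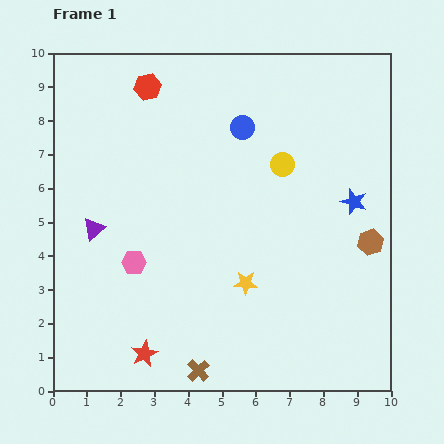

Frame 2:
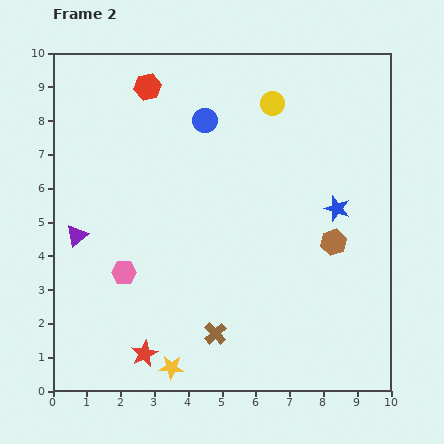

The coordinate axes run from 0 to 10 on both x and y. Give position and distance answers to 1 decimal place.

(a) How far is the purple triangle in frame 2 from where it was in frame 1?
0.5

The purple triangle moved from (1.2, 4.8) to (0.7, 4.6), a distance of √(0.5² + 0.2²) ≈ 0.5.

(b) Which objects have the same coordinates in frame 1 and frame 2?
the red star, the red hexagon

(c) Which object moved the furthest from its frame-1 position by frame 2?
the yellow star

(moved 3.3; next 1.8)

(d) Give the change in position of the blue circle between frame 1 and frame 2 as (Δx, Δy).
(-1.1, 0.2)

The blue circle was at (5.6, 7.8) in frame 1 and (4.5, 8.0) in frame 2.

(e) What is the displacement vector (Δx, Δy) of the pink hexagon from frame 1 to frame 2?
(-0.3, -0.3)

The pink hexagon was at (2.4, 3.8) in frame 1 and (2.1, 3.5) in frame 2.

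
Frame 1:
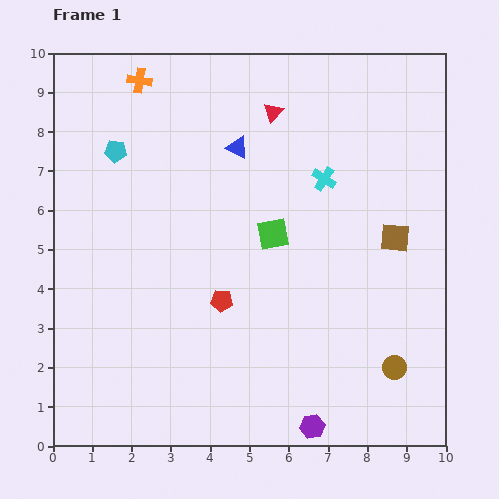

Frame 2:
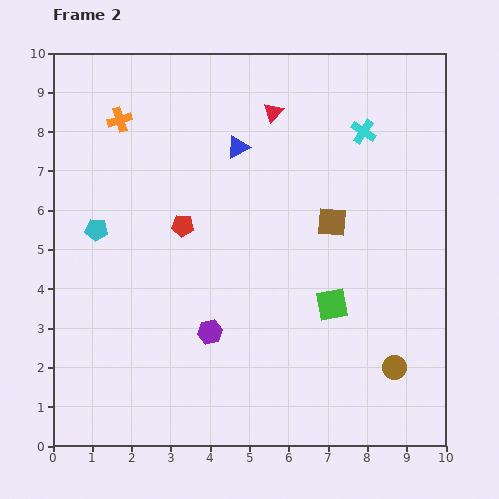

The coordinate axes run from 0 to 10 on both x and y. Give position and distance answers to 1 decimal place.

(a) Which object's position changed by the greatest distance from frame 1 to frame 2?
the purple hexagon

(moved 3.5; next 2.3)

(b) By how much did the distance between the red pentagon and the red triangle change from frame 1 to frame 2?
-1.3

Distance in frame 1: 5.0. Distance in frame 2: 3.7.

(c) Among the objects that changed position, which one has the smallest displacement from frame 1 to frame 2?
the orange cross

(moved 1.1)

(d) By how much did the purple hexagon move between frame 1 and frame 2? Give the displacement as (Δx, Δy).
(-2.6, 2.4)

The purple hexagon was at (6.6, 0.5) in frame 1 and (4.0, 2.9) in frame 2.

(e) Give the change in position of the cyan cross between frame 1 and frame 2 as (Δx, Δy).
(1.0, 1.2)

The cyan cross was at (6.9, 6.8) in frame 1 and (7.9, 8.0) in frame 2.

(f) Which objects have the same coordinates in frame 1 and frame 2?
the blue triangle, the brown circle, the red triangle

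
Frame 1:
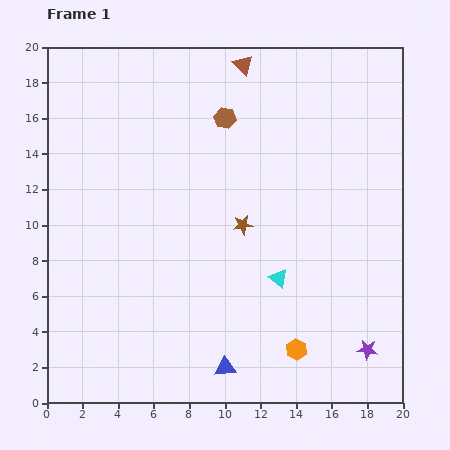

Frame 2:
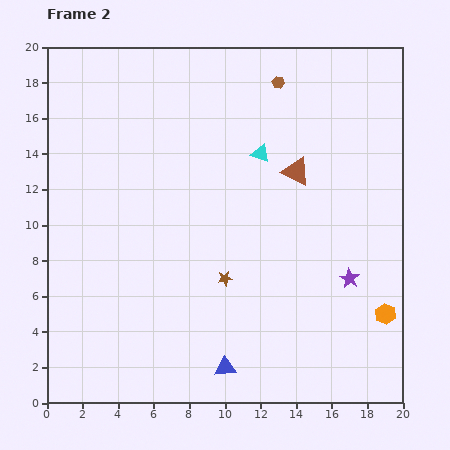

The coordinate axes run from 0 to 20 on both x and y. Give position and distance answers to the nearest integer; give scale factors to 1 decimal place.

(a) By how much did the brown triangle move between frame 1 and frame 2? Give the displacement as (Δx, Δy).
(3, -6)

The brown triangle was at (11, 19) in frame 1 and (14, 13) in frame 2.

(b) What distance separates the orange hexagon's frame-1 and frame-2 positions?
5

The orange hexagon moved from (14, 3) to (19, 5), a distance of √(5² + 2²) ≈ 5.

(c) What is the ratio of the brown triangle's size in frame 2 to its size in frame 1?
1.4×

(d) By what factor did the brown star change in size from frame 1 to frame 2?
0.8×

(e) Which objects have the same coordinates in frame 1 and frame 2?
the blue triangle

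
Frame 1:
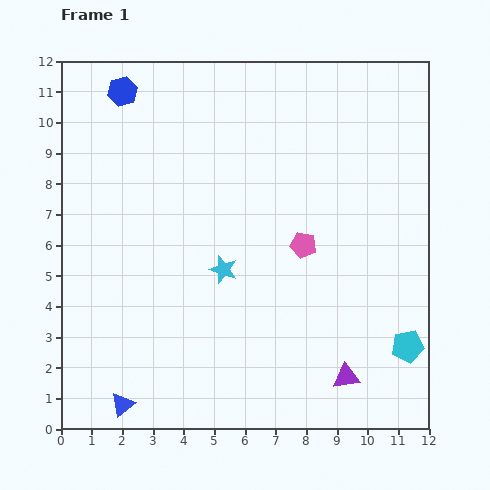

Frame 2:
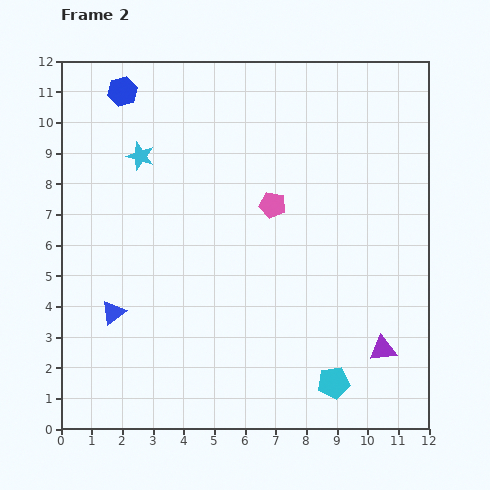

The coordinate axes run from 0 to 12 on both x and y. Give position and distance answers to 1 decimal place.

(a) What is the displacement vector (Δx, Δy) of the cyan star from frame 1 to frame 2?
(-2.7, 3.7)

The cyan star was at (5.3, 5.2) in frame 1 and (2.6, 8.9) in frame 2.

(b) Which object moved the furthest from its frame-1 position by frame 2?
the cyan star

(moved 4.6; next 3.0)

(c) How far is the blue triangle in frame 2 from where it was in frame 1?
3.0

The blue triangle moved from (2.0, 0.8) to (1.7, 3.8), a distance of √(0.3² + 3.0²) ≈ 3.0.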